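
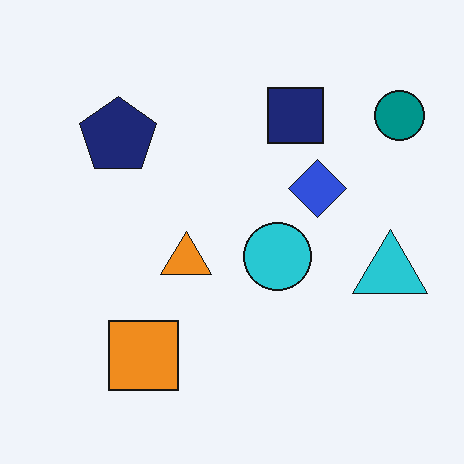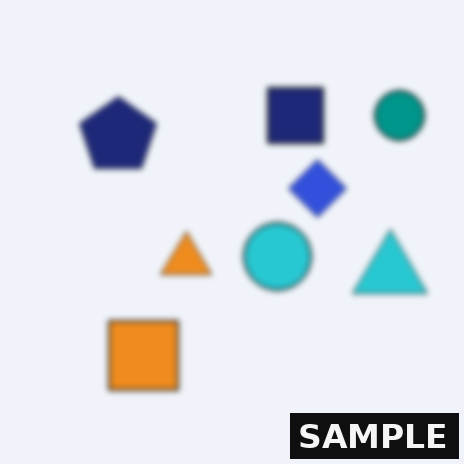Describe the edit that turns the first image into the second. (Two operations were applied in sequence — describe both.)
Noticeably gaussian-blurred, then watermarked with the text "SAMPLE" in the lower-right corner.

Shape edges and outlines are uniformly softened across the whole image. A dark label reading "SAMPLE" appears in the lower-right corner.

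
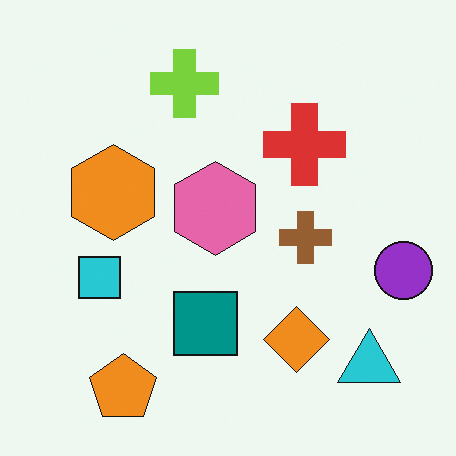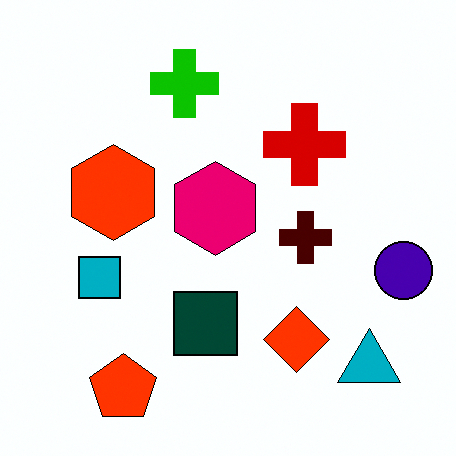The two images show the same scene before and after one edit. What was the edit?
The transformation is: given much higher contrast.

Tones are pushed away from mid-grey across the whole image — a global contrast change.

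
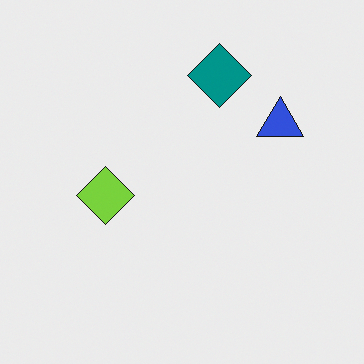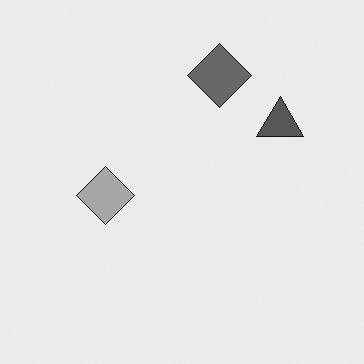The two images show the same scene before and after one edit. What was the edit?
The image was converted to grayscale.

All color is removed — every shape is now a shade of grey.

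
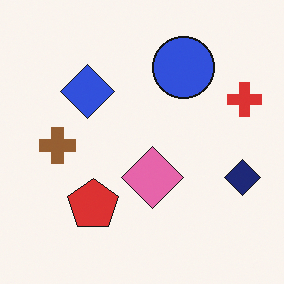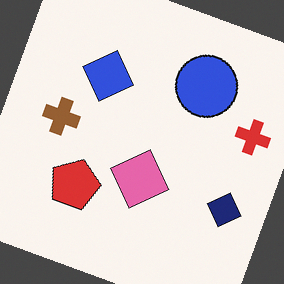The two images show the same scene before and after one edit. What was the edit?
The second image is the first rotated clockwise by a moderate amount.

Every shape is tilted by the same angle and the image corners show triangular fill wedges — a whole-image rotation by a non-right angle.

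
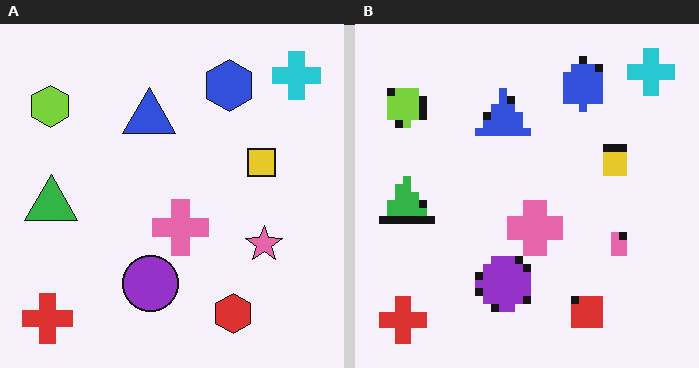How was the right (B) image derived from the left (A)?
This is the original image pixelated into visible square blocks.

Shapes are reduced to large square blocks; fine edges and outlines are lost — a downscale-then-upscale (mosaic) effect.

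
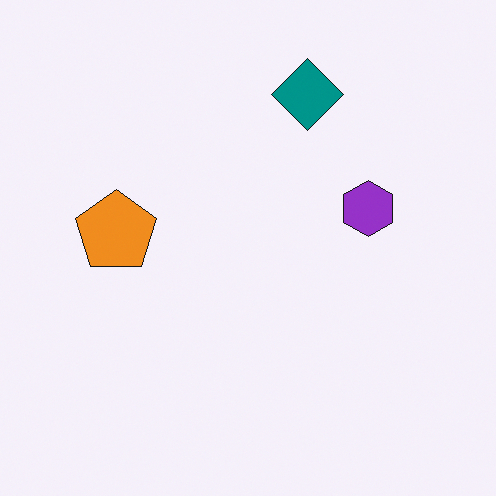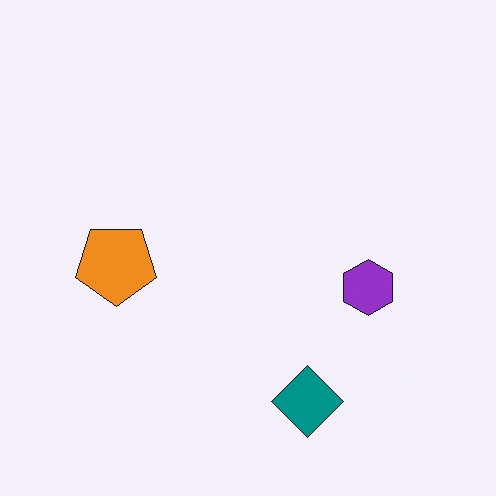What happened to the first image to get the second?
The image was flipped vertically (top ↔ bottom).

The teal diamond is in the top of the first image and the bottom of the second — shapes on opposite sides of the horizontal midline have swapped in a mirror flip.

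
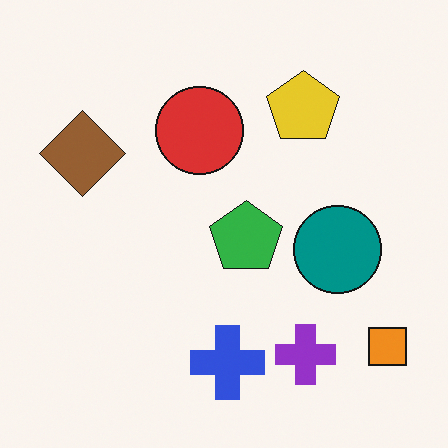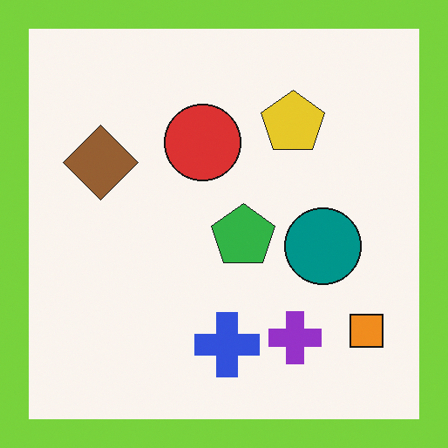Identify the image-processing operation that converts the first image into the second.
The transformation is: framed with a lime border.

A solid lime frame runs around the edge of the second image, with the content slightly shrunk inside it.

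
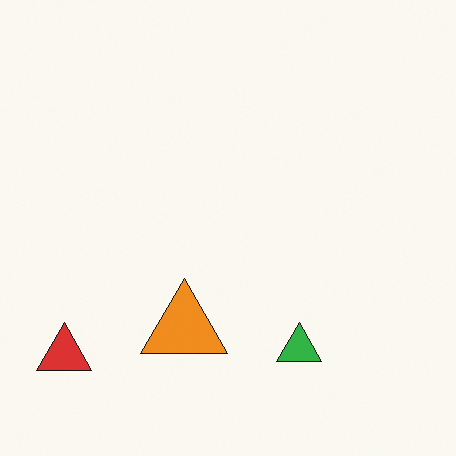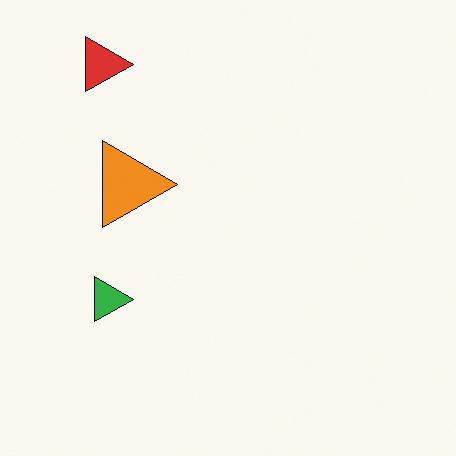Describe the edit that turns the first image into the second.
This is the original image rotated 90° clockwise.

The red triangle sits in the bottom-left of the first image and the top-left of the second — consistent with a whole-image 90° clockwise rotation.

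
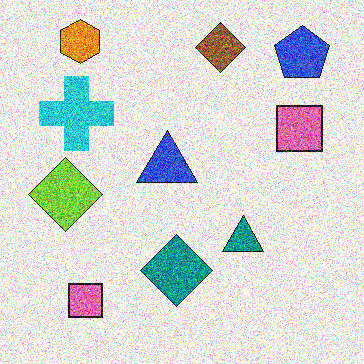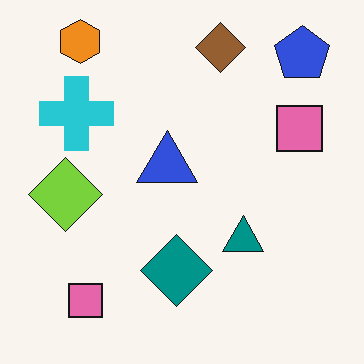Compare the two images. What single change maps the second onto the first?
Degraded with a thick layer of grain.

Random speckle covers the whole image, including the flat background.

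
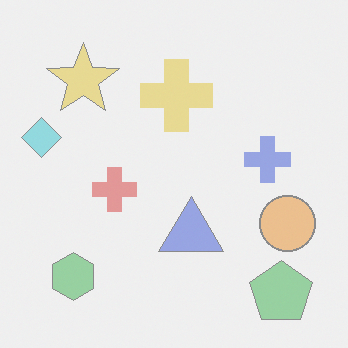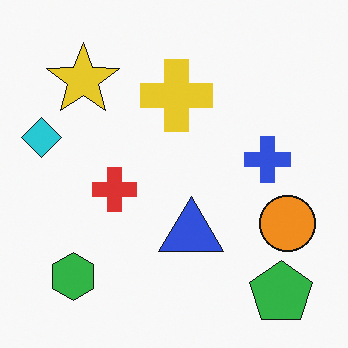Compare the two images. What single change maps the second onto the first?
This is the original image given much lower contrast.

Tones are pushed toward mid-grey across the whole image — a global contrast change.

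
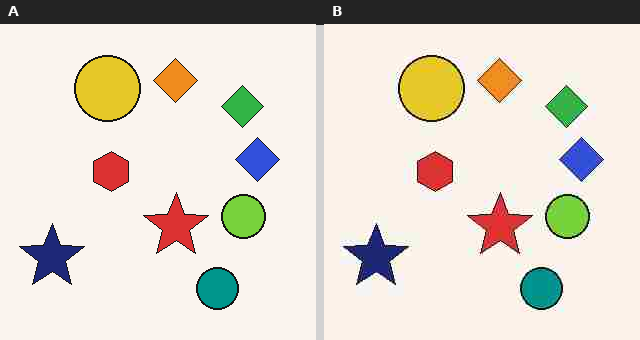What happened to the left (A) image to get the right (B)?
This is the original image heavily JPEG-compressed with obvious blocking artifacts.

Blocky 8×8 compression artifacts appear around shape edges and the flat background shows ringing — characteristic JPEG degradation.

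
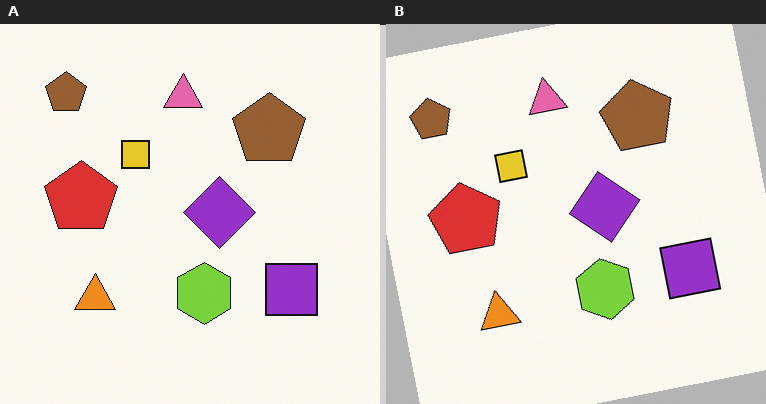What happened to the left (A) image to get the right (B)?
The transformation is: rotated counter-clockwise by a small amount.

Every shape is tilted by the same angle and the image corners show triangular fill wedges — a whole-image rotation by a non-right angle.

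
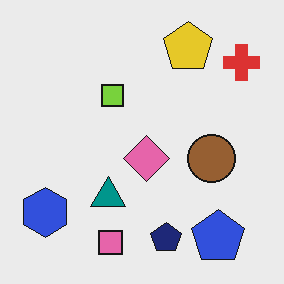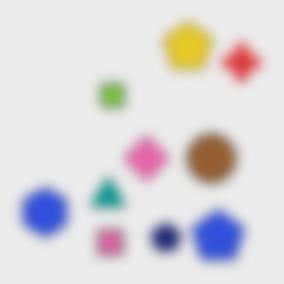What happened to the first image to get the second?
It was strongly gaussian-blurred.

Shape edges and outlines are uniformly softened across the whole image.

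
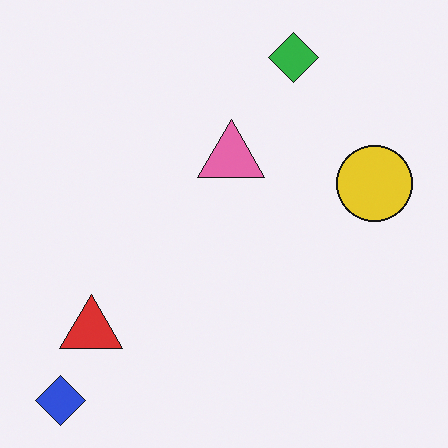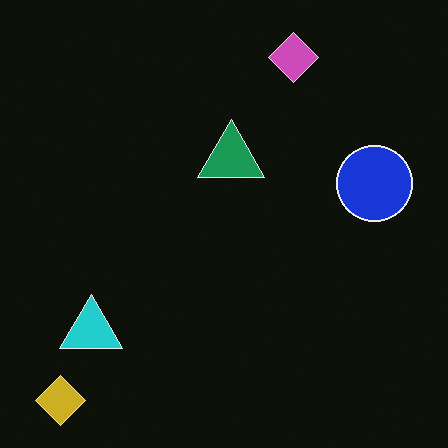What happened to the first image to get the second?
This is the original image color-inverted (negative).

The light background has become dark and every shape's color is its complement — a photographic negative.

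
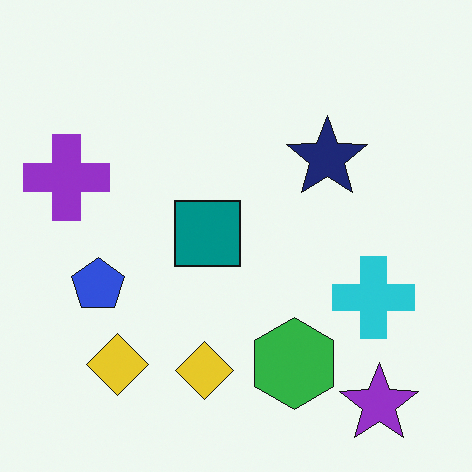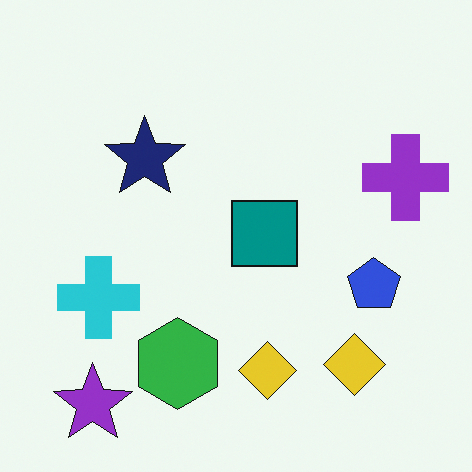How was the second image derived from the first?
The image was flipped horizontally (left ↔ right).

The purple cross is in the left of the first image and the right of the second — shapes on opposite sides of the vertical midline have swapped in a mirror flip.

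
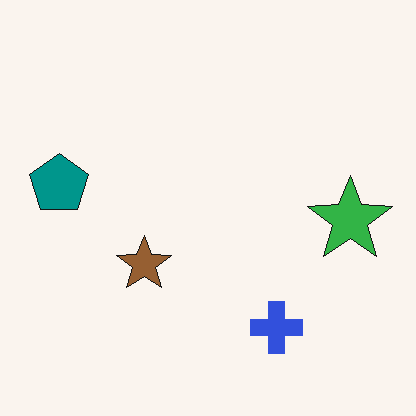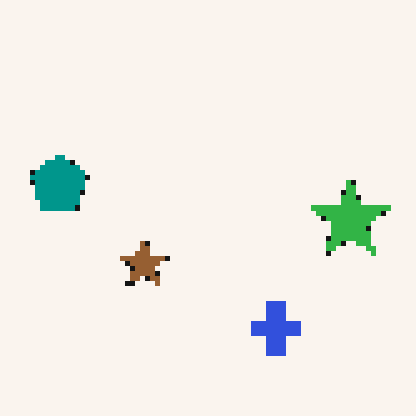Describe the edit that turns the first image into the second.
The transformation is: mildly pixelated.

Shapes are reduced to large square blocks; fine edges and outlines are lost — a downscale-then-upscale (mosaic) effect.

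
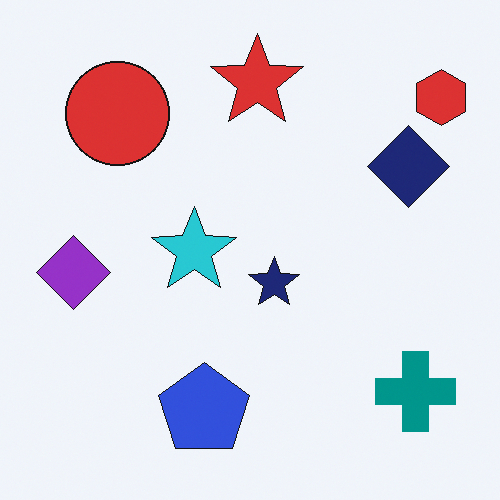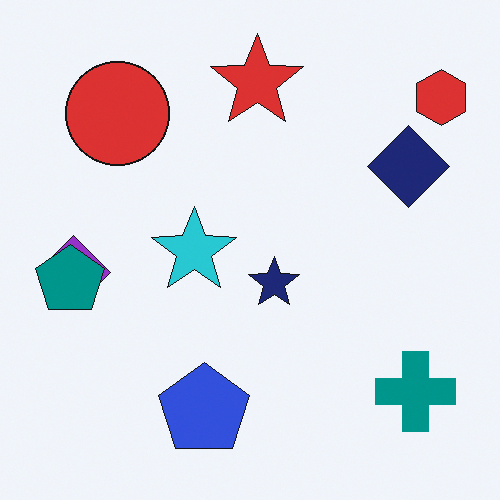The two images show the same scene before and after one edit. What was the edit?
The transformation is: overlaid with an additional teal pentagon.

A teal pentagon appears in the second image that is absent from the first.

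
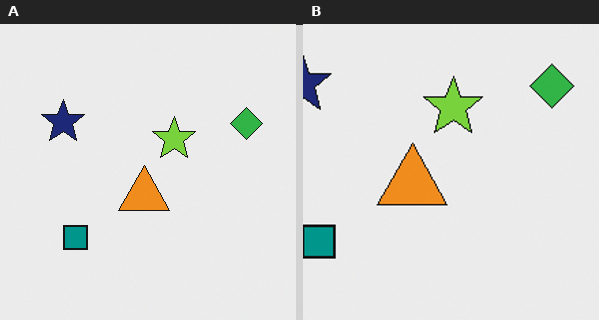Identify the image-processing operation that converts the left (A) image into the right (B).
This is the original image cropped slightly and scaled back up.

The visible shapes are larger and the field of view is narrower; shapes near the original edges may be partly or wholly outside the frame — a crop-and-rescale.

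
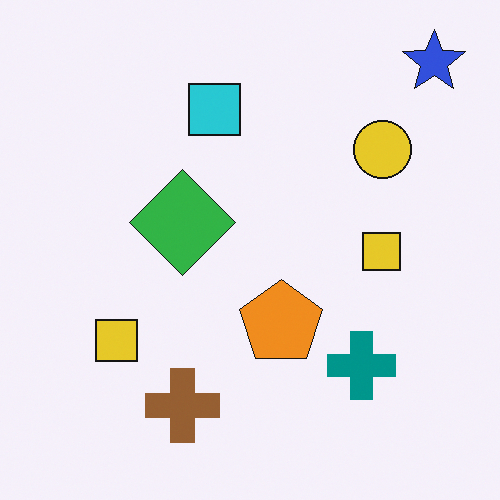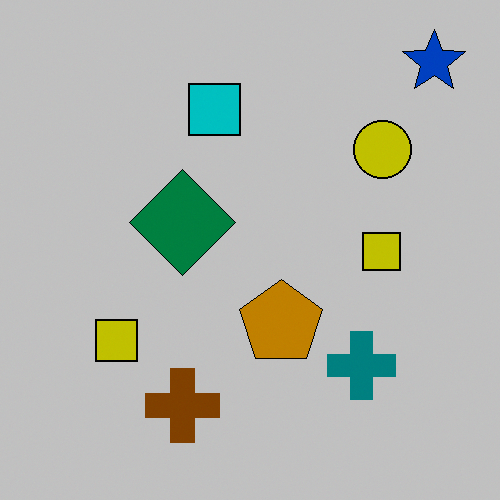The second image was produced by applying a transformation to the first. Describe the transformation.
This is the original image heavily posterized to just a handful of flat colors.

Each flat color has snapped to a coarser quantized level — most visibly, the near-white background has dropped to a flat grey.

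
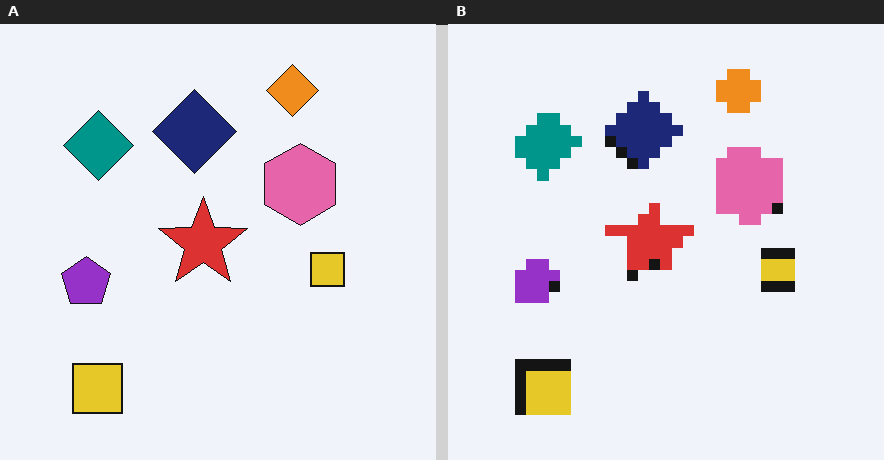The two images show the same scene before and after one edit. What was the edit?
The image was coarsely pixelated.

Shapes are reduced to large square blocks; fine edges and outlines are lost — a downscale-then-upscale (mosaic) effect.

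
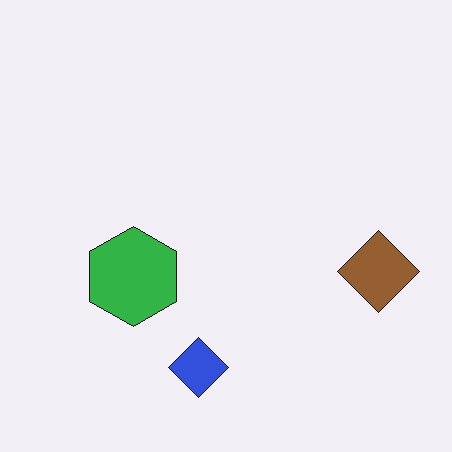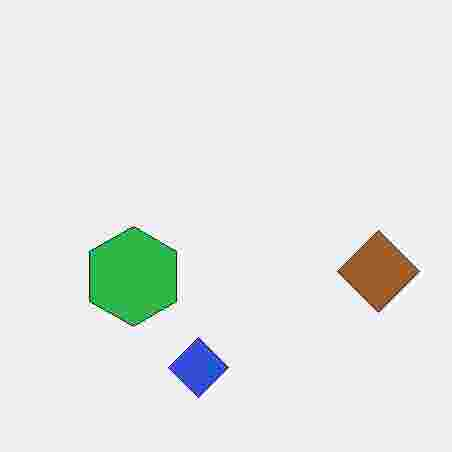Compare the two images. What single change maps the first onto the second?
This is the original image heavily JPEG-compressed with obvious blocking artifacts.

Blocky 8×8 compression artifacts appear around shape edges and the flat background shows ringing — characteristic JPEG degradation.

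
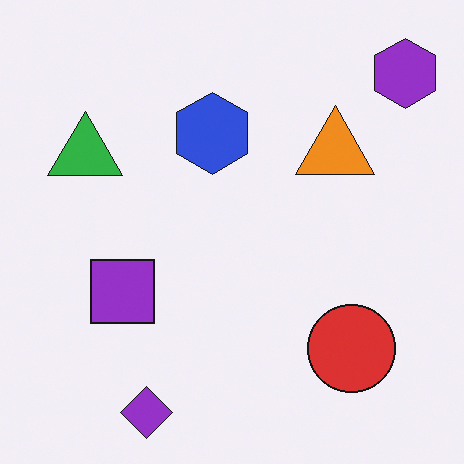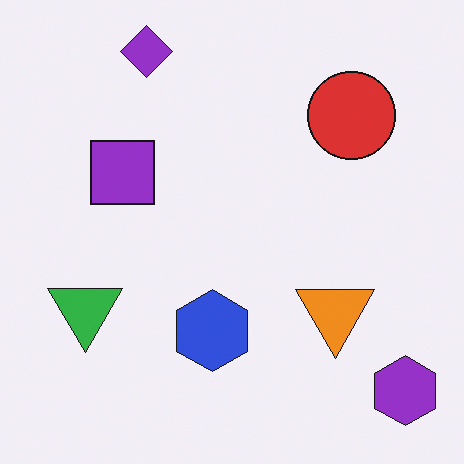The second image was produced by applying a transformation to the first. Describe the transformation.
It was flipped vertically (top ↔ bottom).

The purple diamond is in the bottom-left of the first image and the top-left of the second — shapes on opposite sides of the horizontal midline have swapped in a mirror flip.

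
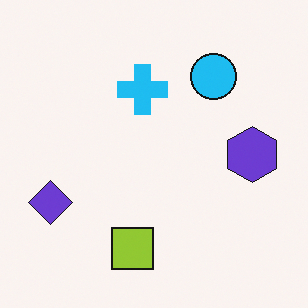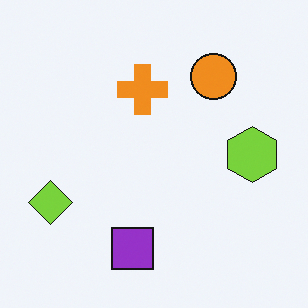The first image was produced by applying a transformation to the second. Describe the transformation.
This is the original image hue-shifted through roughly half the color wheel.

Every shape's color has rotated by the same amount around the hue wheel — a uniform hue shift.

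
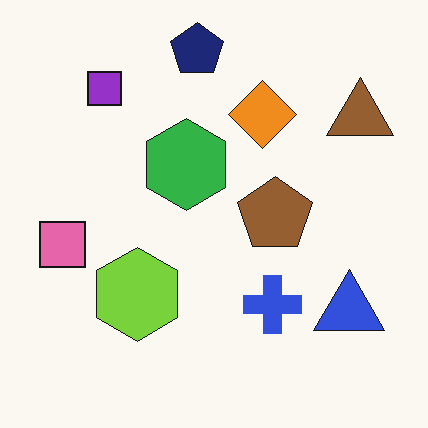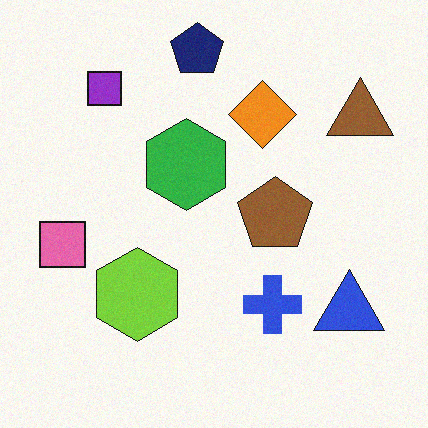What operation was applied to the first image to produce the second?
It was degraded with subtle gaussian noise.

Random speckle covers the whole image, including the flat background.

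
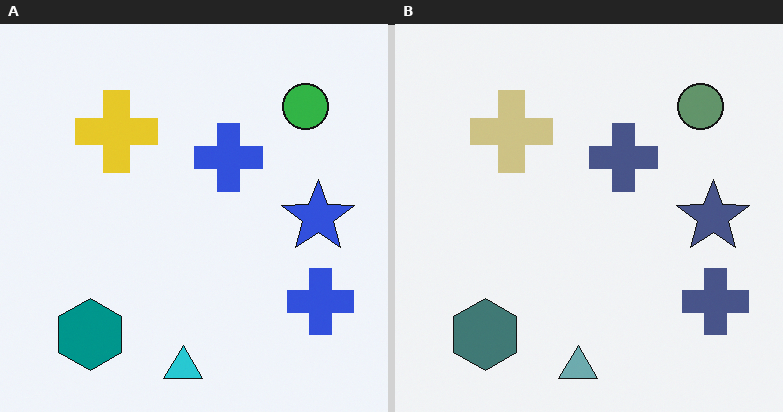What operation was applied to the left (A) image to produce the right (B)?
Heavily desaturated.

All colors are more muted and greyish — a global saturation change.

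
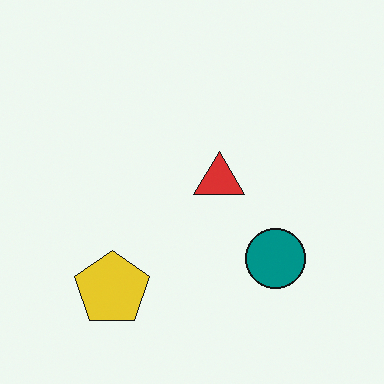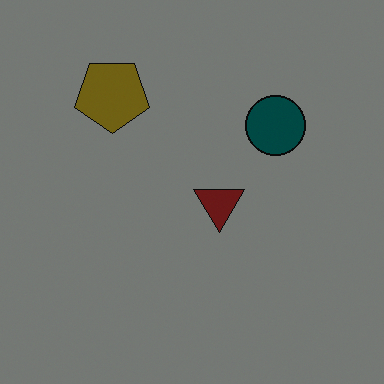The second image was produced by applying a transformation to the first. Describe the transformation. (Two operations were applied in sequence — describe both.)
The second image is the first substantially darkened, then flipped vertically (top ↔ bottom).

Every pixel — background and shapes alike — is uniformly darkened. The yellow pentagon is in the bottom-left of the first image and the top-left of the second — shapes on opposite sides of the horizontal midline have swapped in a mirror flip.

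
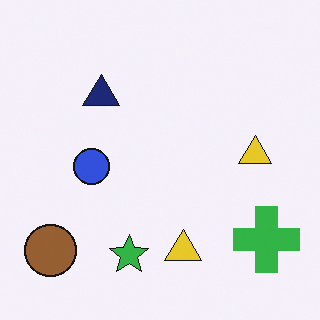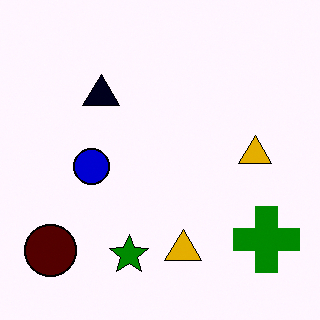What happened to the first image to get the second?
Given much higher contrast.

Tones are pushed away from mid-grey across the whole image — a global contrast change.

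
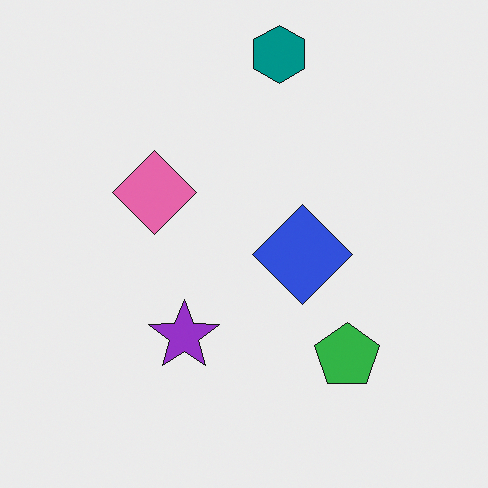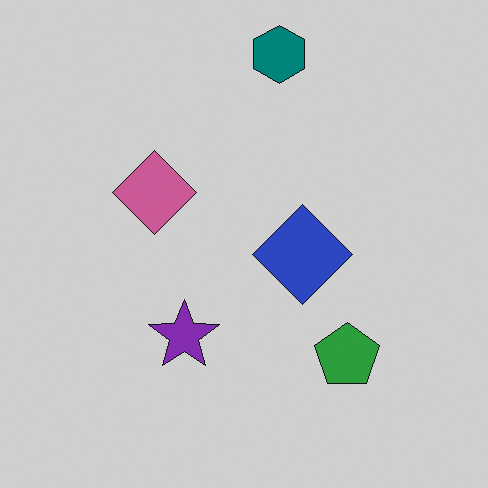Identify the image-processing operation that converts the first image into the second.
The image was slightly darkened.

Every pixel — background and shapes alike — is uniformly darkened.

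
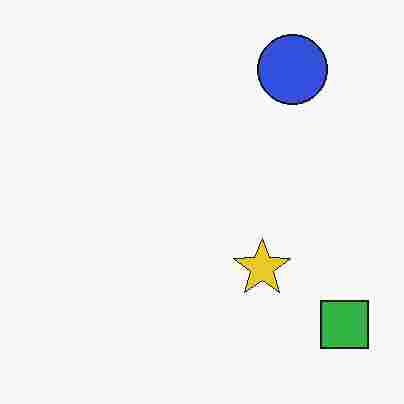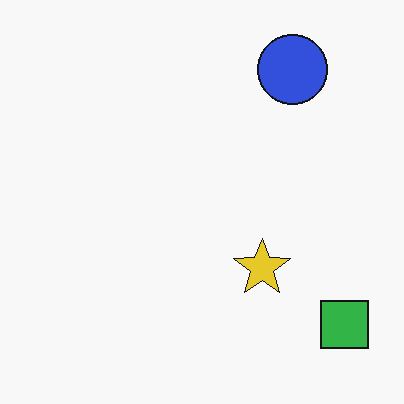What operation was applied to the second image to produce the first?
This is the original image heavily JPEG-compressed with obvious blocking artifacts.

Blocky 8×8 compression artifacts appear around shape edges and the flat background shows ringing — characteristic JPEG degradation.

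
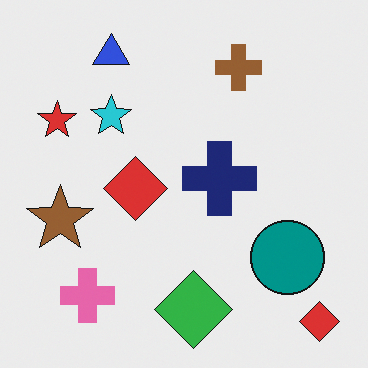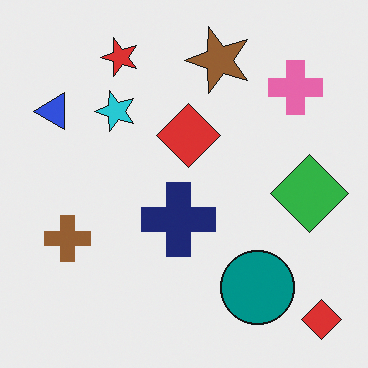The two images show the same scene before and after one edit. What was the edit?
The second image is the first transposed (reflected across the top-left ↔ bottom-right diagonal).

Shapes have swapped their row and column positions — what was in the top-right is now in the bottom-left — a diagonal reflection.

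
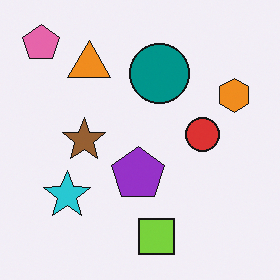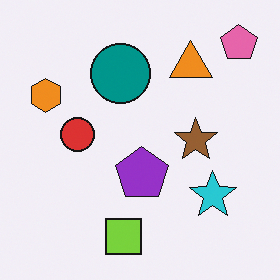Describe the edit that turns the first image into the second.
This is the original image flipped horizontally (left ↔ right).

The pink pentagon is in the top-left of the first image and the top-right of the second — shapes on opposite sides of the vertical midline have swapped in a mirror flip.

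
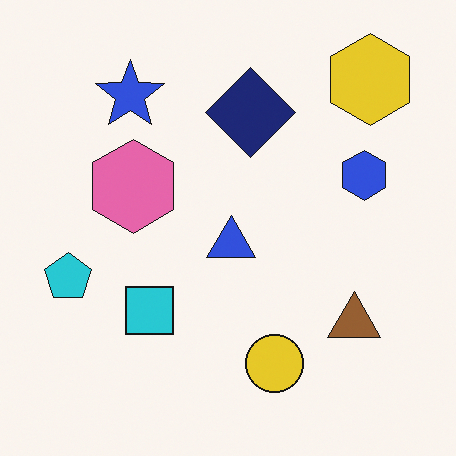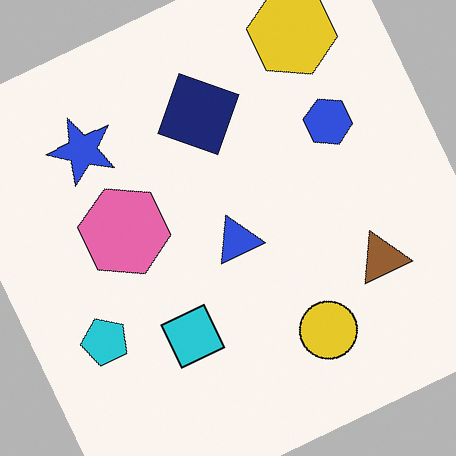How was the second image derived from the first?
The second image is the first rotated counter-clockwise by a moderate amount.

Every shape is tilted by the same angle and the image corners show triangular fill wedges — a whole-image rotation by a non-right angle.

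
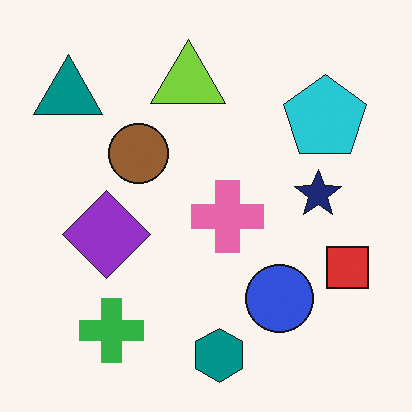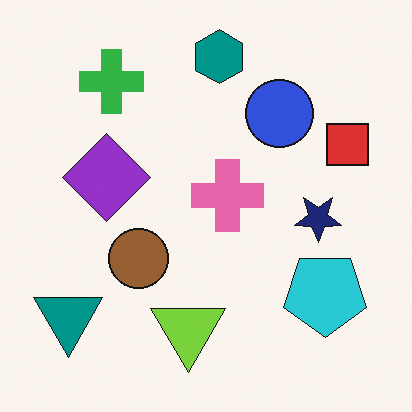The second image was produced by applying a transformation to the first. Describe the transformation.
The transformation is: flipped vertically (top ↔ bottom).

The teal hexagon is in the bottom of the first image and the top of the second — shapes on opposite sides of the horizontal midline have swapped in a mirror flip.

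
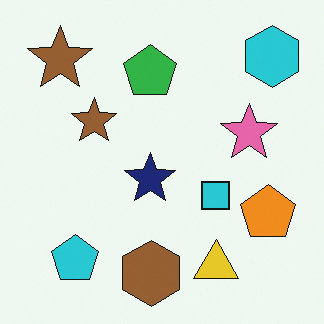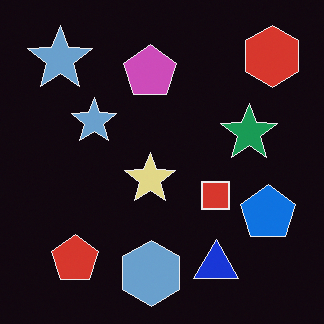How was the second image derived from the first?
It was color-inverted (negative).

The light background has become dark and every shape's color is its complement — a photographic negative.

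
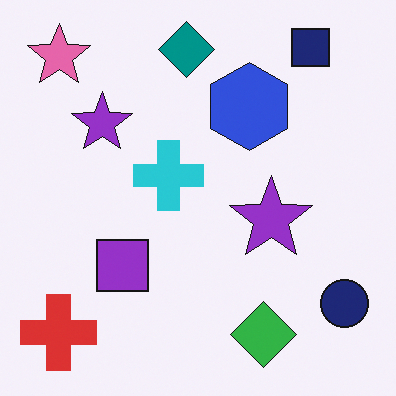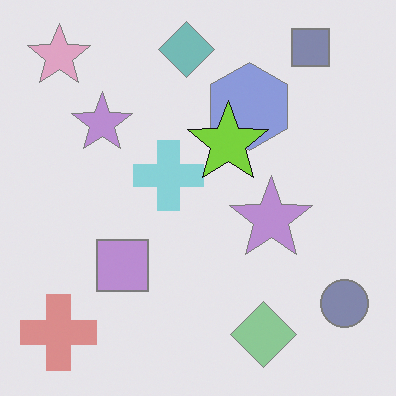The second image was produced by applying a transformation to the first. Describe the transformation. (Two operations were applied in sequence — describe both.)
Given much lower contrast, then overlaid with an additional lime star.

Tones are pushed toward mid-grey across the whole image — a global contrast change. A lime star appears in the second image that is absent from the first.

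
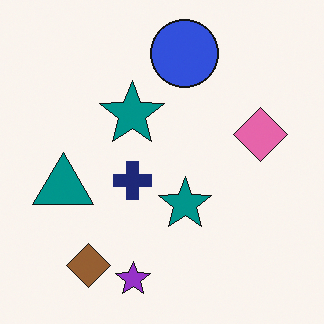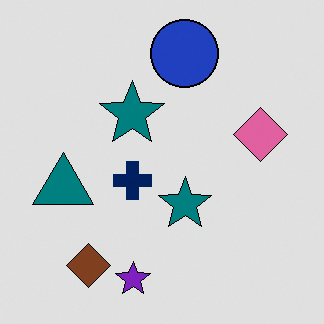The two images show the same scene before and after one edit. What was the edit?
The transformation is: posterized to a reduced palette.

Each flat color has snapped to a coarser quantized level — most visibly, the near-white background has dropped to a flat grey.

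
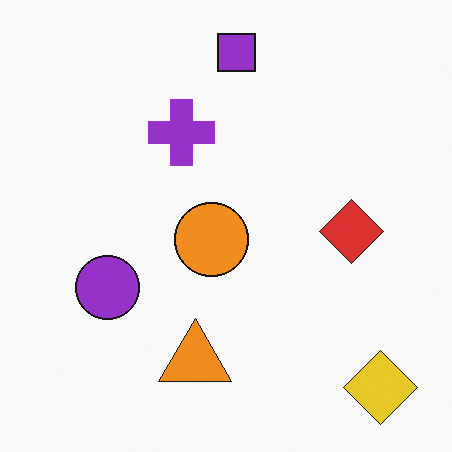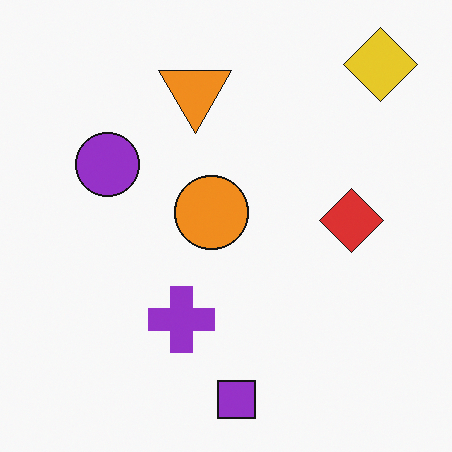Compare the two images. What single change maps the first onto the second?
The transformation is: flipped vertically (top ↔ bottom).

The purple square is in the top of the first image and the bottom of the second — shapes on opposite sides of the horizontal midline have swapped in a mirror flip.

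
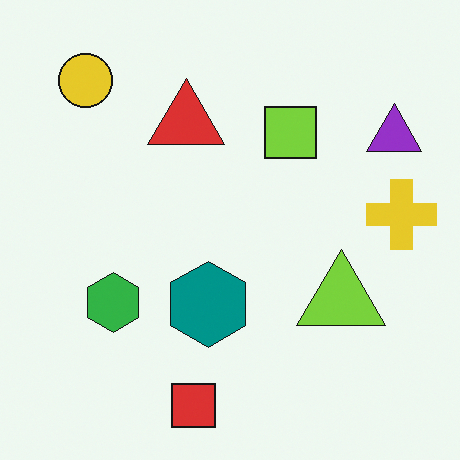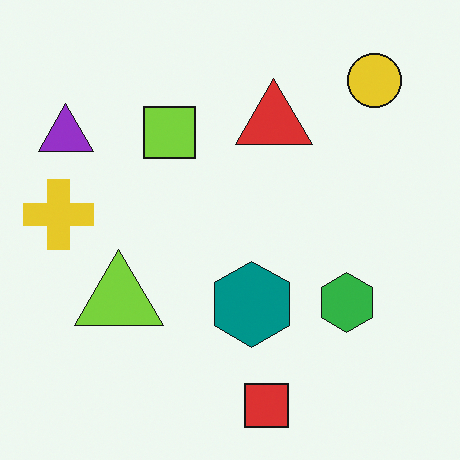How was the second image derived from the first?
Flipped horizontally (left ↔ right).

The yellow cross is in the right of the first image and the left of the second — shapes on opposite sides of the vertical midline have swapped in a mirror flip.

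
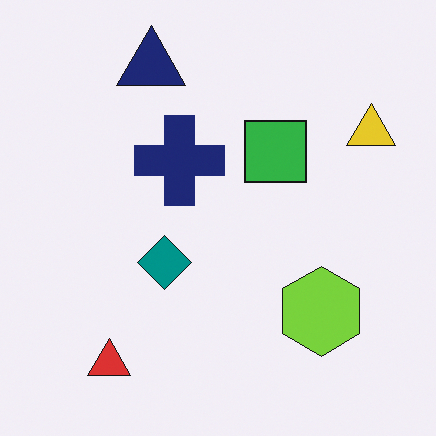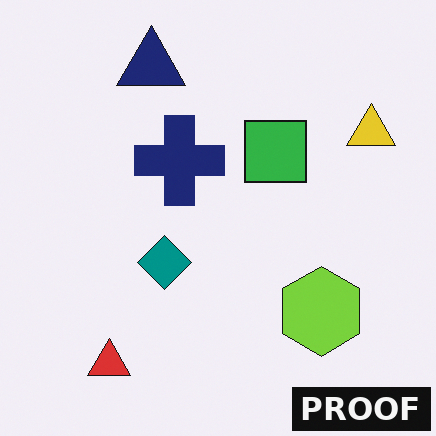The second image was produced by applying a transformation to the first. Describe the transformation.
The transformation is: watermarked with the text "PROOF" in the lower-right corner.

A dark label reading "PROOF" appears in the lower-right corner.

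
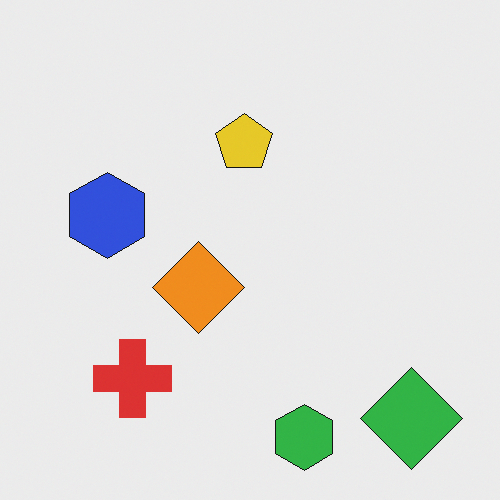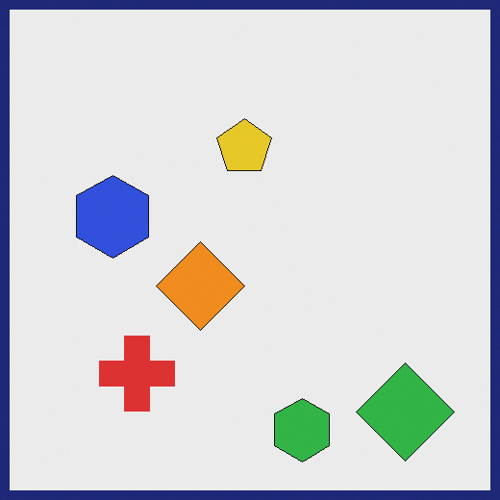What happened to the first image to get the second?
Framed with a navy border.

A solid navy frame runs around the edge of the second image, with the content slightly shrunk inside it.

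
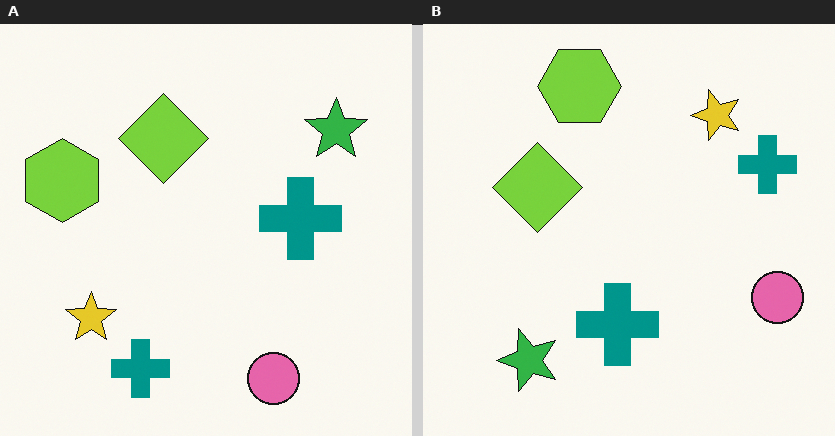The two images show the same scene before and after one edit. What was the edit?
The transformation is: transposed (reflected across the top-left ↔ bottom-right diagonal).

Shapes have swapped their row and column positions — what was in the top-right is now in the bottom-left — a diagonal reflection.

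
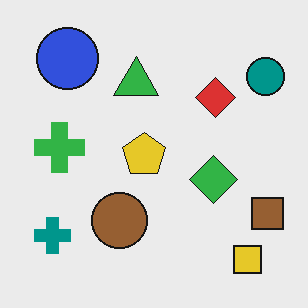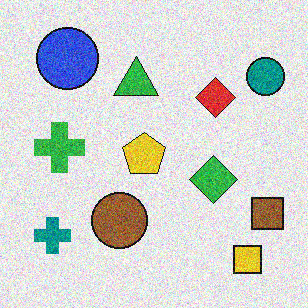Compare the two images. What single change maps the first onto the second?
The second image is the first degraded with visible gaussian noise.

Random speckle covers the whole image, including the flat background.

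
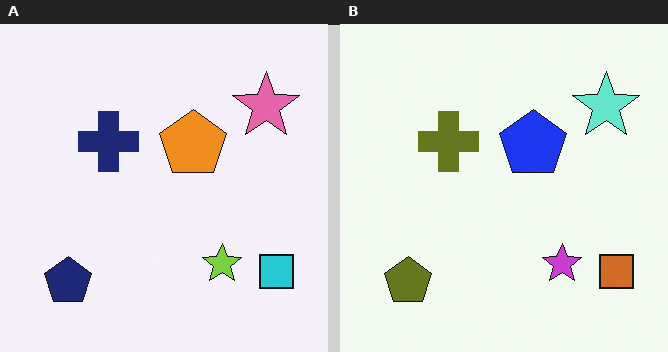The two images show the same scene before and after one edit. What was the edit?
Hue-shifted through roughly half the color wheel.

Every shape's color has rotated by the same amount around the hue wheel — a uniform hue shift.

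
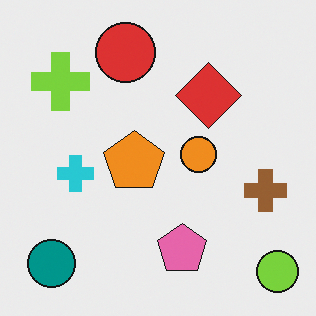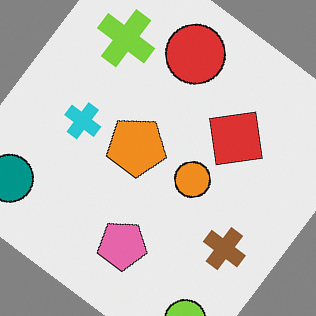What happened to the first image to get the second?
Rotated clockwise by a large amount — several tens of degrees.

Every shape is tilted by the same angle and the image corners show triangular fill wedges — a whole-image rotation by a non-right angle.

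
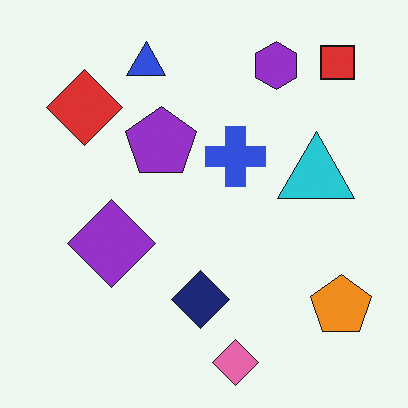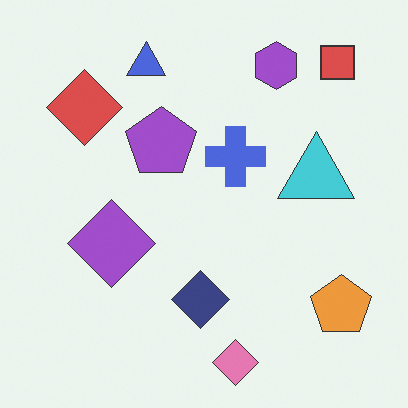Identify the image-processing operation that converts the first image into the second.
Given slightly reduced contrast.

Tones are pushed toward mid-grey across the whole image — a global contrast change.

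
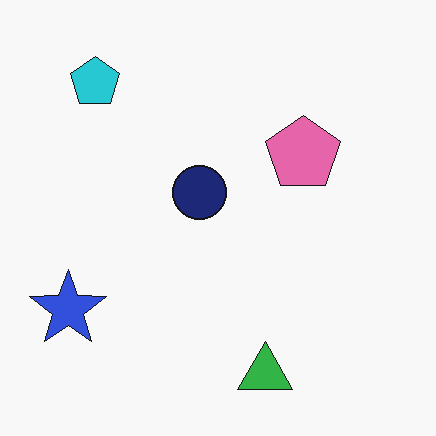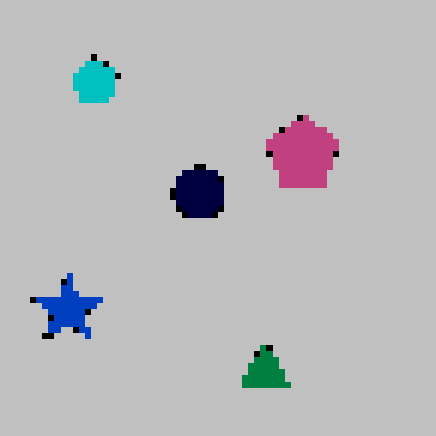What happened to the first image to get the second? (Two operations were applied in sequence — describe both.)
This is the original image heavily posterized to just a handful of flat colors, then pixelated into visible square blocks.

Each flat color has snapped to a coarser quantized level — most visibly, the near-white background has dropped to a flat grey. Shapes are reduced to large square blocks; fine edges and outlines are lost — a downscale-then-upscale (mosaic) effect.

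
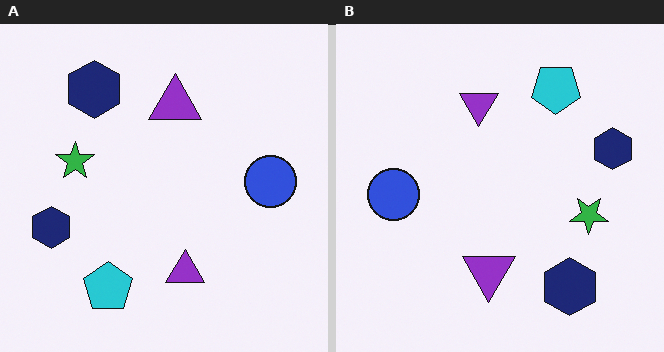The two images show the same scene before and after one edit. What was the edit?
The image was rotated 180°.

The cyan pentagon sits in the bottom-left of the left (A) image and the top-right of the right (B) — consistent with a whole-image 180° rotation.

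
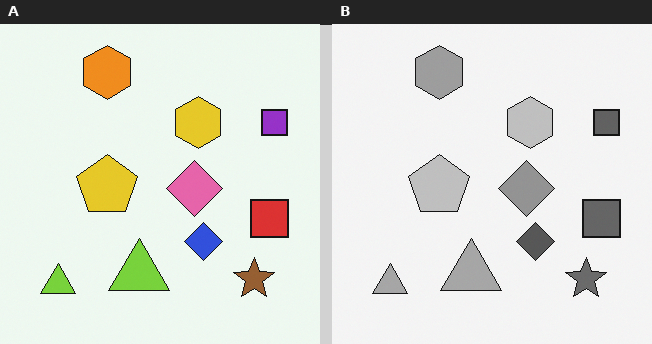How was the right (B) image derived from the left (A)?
The image was converted to grayscale.

All color is removed — every shape is now a shade of grey.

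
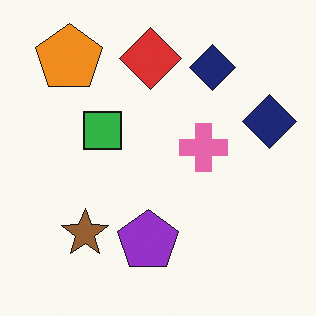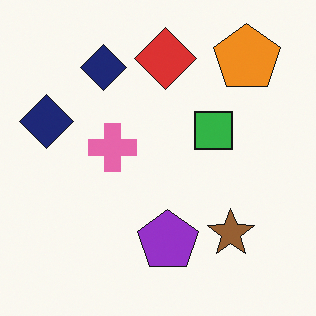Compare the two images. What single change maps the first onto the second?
Flipped horizontally (left ↔ right).

The orange pentagon is in the top-left of the first image and the top-right of the second — shapes on opposite sides of the vertical midline have swapped in a mirror flip.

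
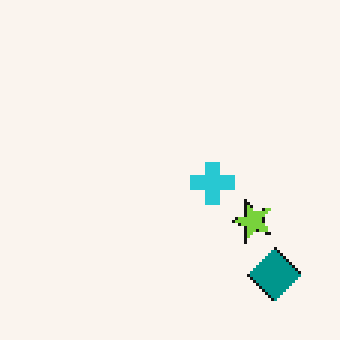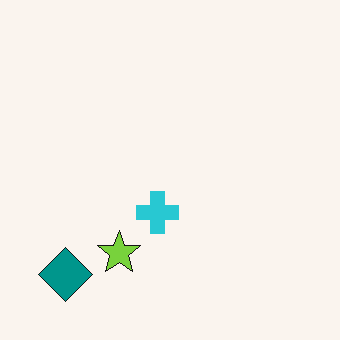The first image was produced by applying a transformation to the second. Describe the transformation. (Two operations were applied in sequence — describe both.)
The transformation is: rotated 90° counter-clockwise, then lightly pixelated (a mild mosaic effect).

The teal diamond sits in the bottom-left of the second image and the bottom-right of the first — consistent with a whole-image 90° counter-clockwise rotation. Shapes are reduced to large square blocks; fine edges and outlines are lost — a downscale-then-upscale (mosaic) effect.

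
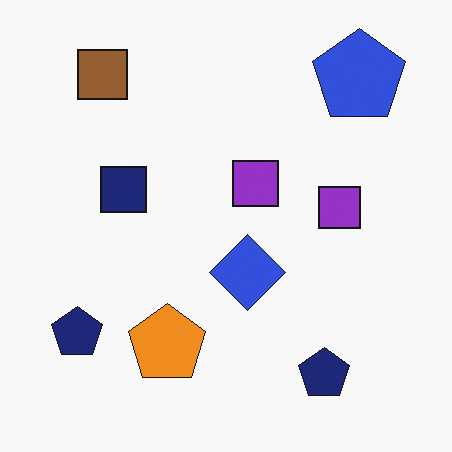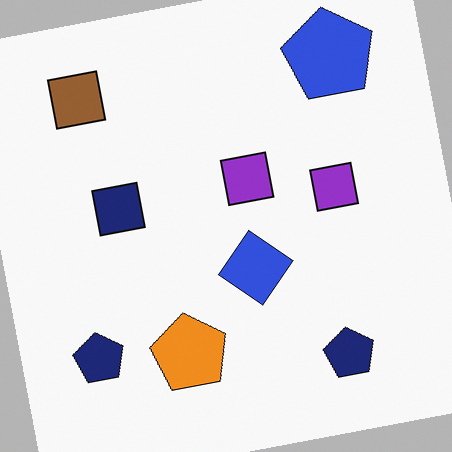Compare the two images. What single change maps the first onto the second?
It was rotated counter-clockwise by a small amount.

Every shape is tilted by the same angle and the image corners show triangular fill wedges — a whole-image rotation by a non-right angle.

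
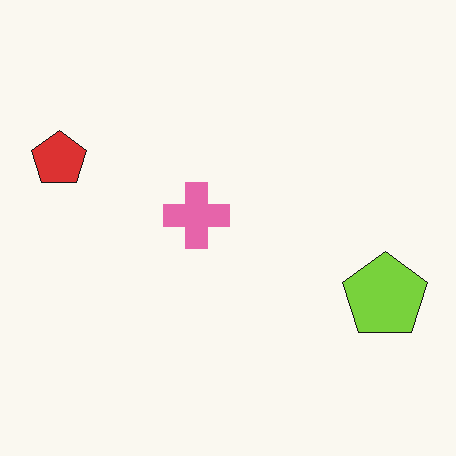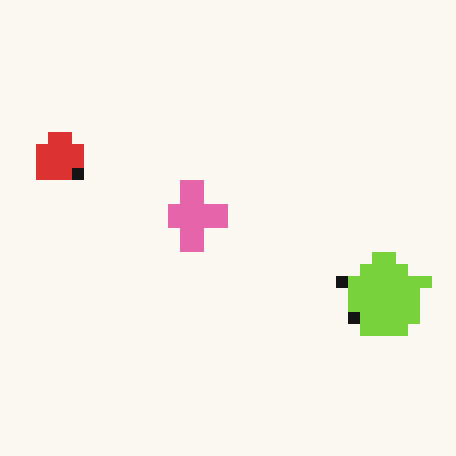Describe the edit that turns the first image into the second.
The second image is the first heavily pixelated into large blocks.

Shapes are reduced to large square blocks; fine edges and outlines are lost — a downscale-then-upscale (mosaic) effect.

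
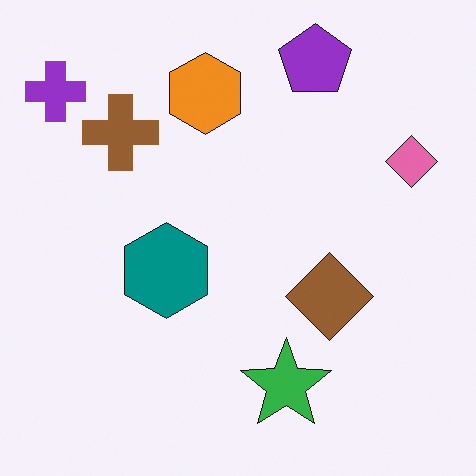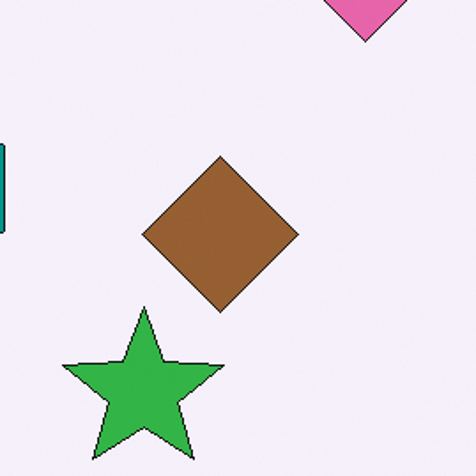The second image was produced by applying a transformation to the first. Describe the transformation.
The image was cropped to a noticeably smaller region and rescaled.

The visible shapes are larger and the field of view is narrower; shapes near the original edges may be partly or wholly outside the frame — a crop-and-rescale.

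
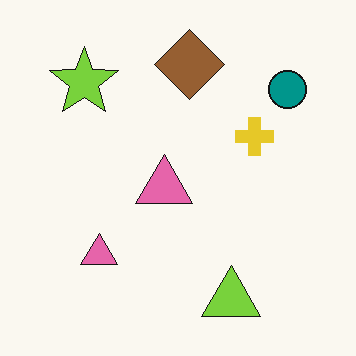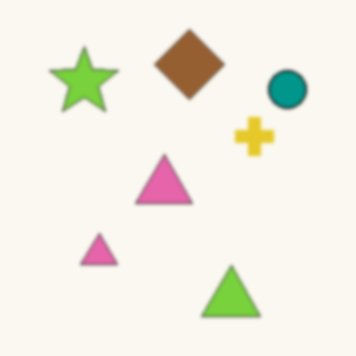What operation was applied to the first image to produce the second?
Given a subtle gaussian blur.

Shape edges and outlines are uniformly softened across the whole image.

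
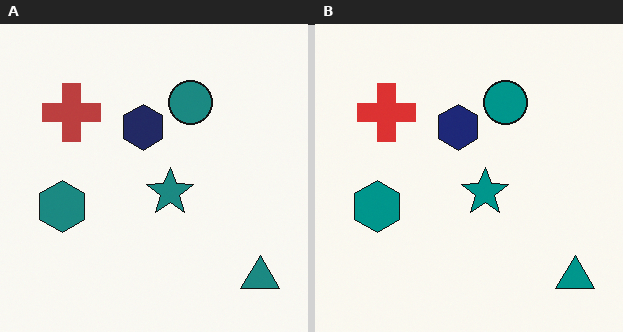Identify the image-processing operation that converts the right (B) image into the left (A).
Slightly desaturated.

All colors are more muted and greyish — a global saturation change.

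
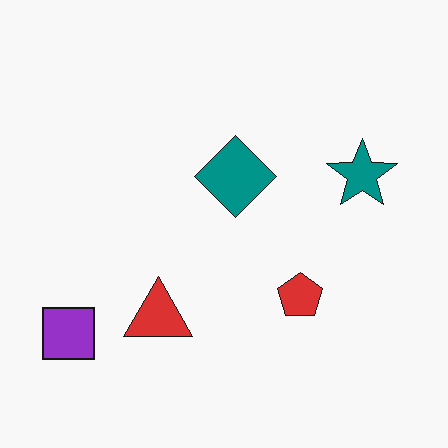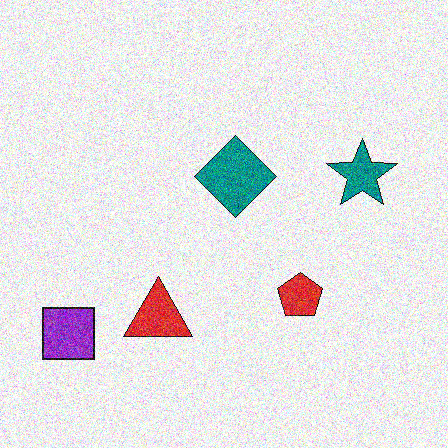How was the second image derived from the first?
The second image is the first degraded with a thick layer of grain.

Random speckle covers the whole image, including the flat background.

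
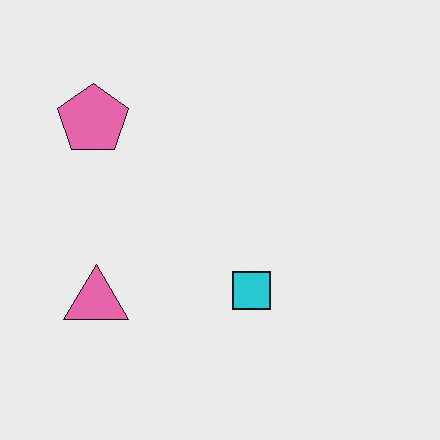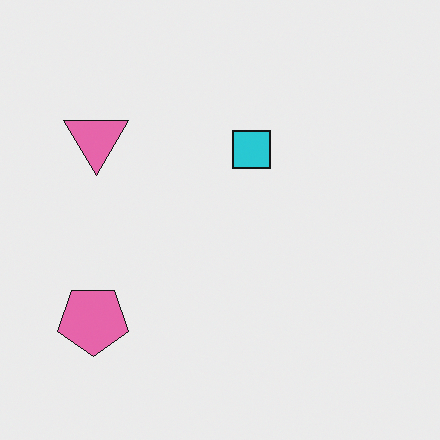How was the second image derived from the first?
It was flipped vertically (top ↔ bottom).

The pink pentagon is in the top-left of the first image and the bottom-left of the second — shapes on opposite sides of the horizontal midline have swapped in a mirror flip.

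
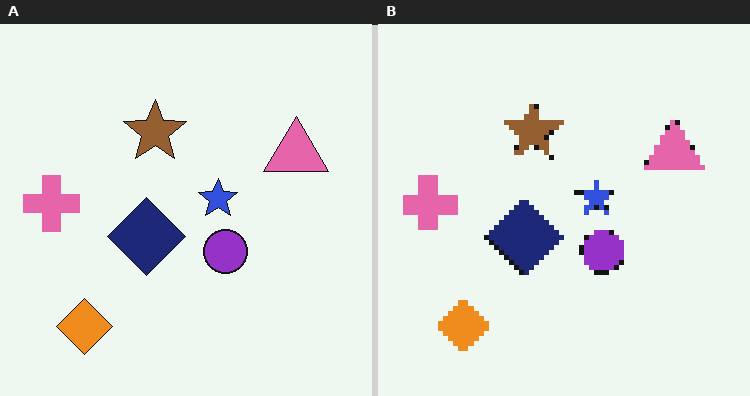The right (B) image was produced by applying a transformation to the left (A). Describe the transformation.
Lightly pixelated (a mild mosaic effect).

Shapes are reduced to large square blocks; fine edges and outlines are lost — a downscale-then-upscale (mosaic) effect.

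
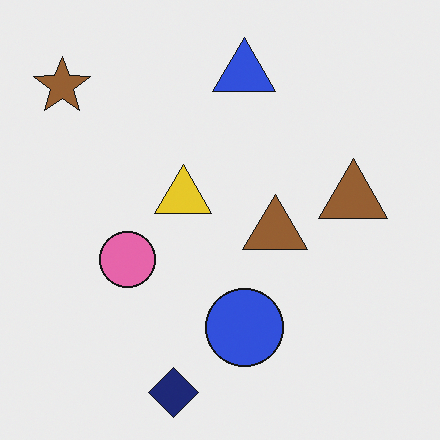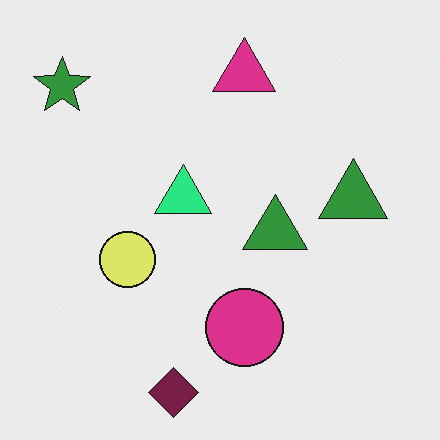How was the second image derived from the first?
The transformation is: hue-shifted noticeably.

Every shape's color has rotated by the same amount around the hue wheel — a uniform hue shift.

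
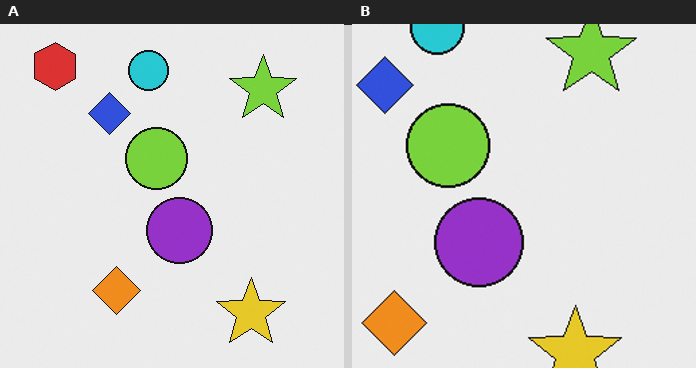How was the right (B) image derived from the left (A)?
Cropped slightly and scaled back up.

The visible shapes are larger and the field of view is narrower; shapes near the original edges may be partly or wholly outside the frame — a crop-and-rescale.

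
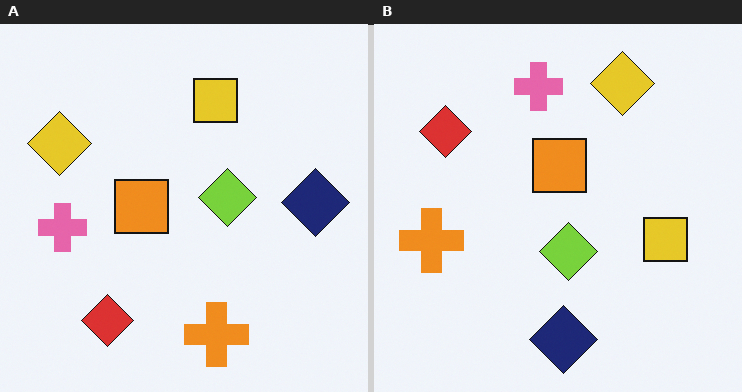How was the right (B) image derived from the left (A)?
It was rotated 90° clockwise.

The yellow diamond sits in the top-left of the left (A) image and the top-right of the right (B) — consistent with a whole-image 90° clockwise rotation.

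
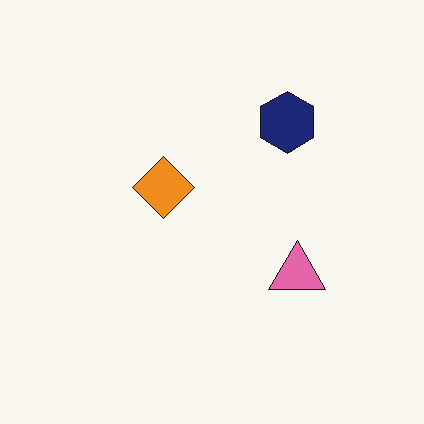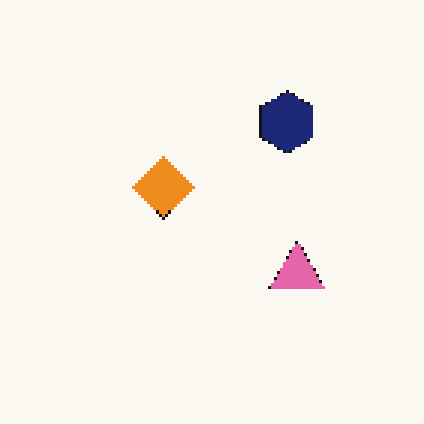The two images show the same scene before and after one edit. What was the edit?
It was mildly pixelated.

Shapes are reduced to large square blocks; fine edges and outlines are lost — a downscale-then-upscale (mosaic) effect.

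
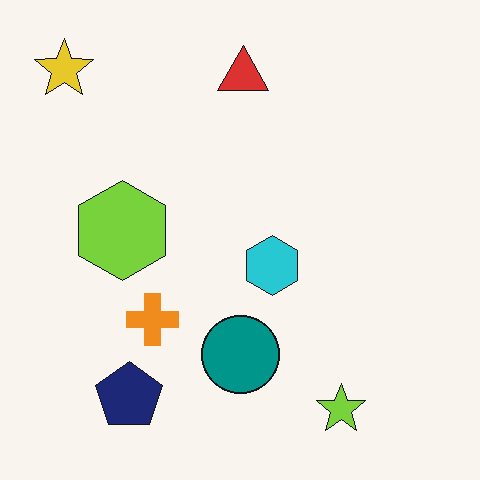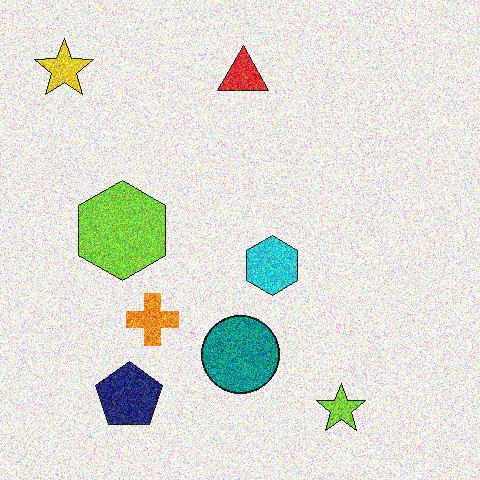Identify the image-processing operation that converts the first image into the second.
The image was degraded with strong gaussian noise.

Random speckle covers the whole image, including the flat background.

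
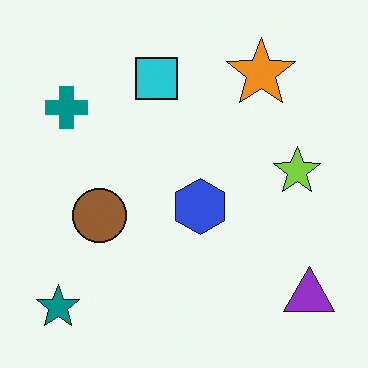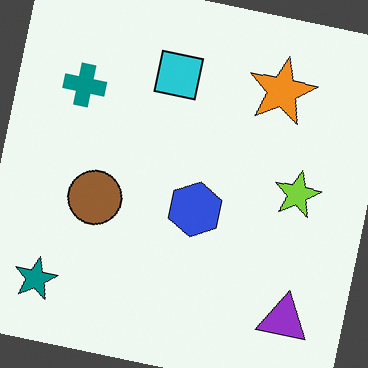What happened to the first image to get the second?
It was rotated clockwise by a small amount.

Every shape is tilted by the same angle and the image corners show triangular fill wedges — a whole-image rotation by a non-right angle.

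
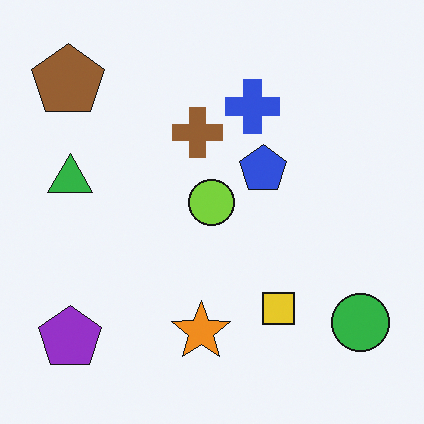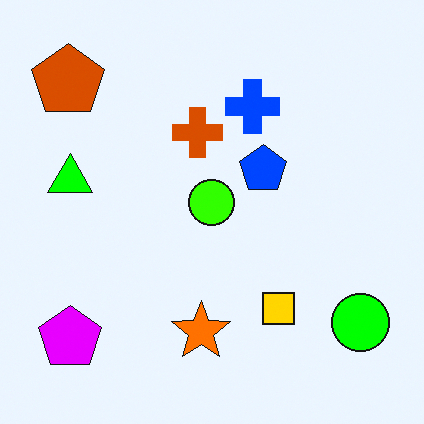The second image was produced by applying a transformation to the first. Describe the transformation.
It was heavily oversaturated.

All colors are more vivid — a global saturation change.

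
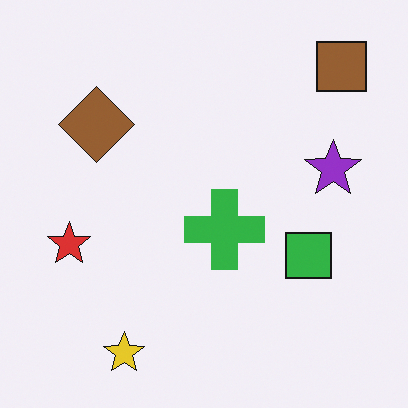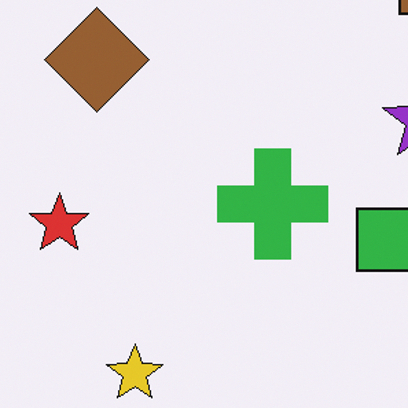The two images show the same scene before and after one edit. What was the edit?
The second image is the first cropped slightly and scaled back up.

The visible shapes are larger and the field of view is narrower; shapes near the original edges may be partly or wholly outside the frame — a crop-and-rescale.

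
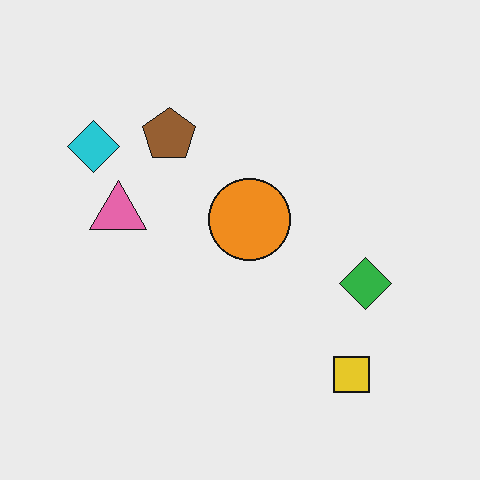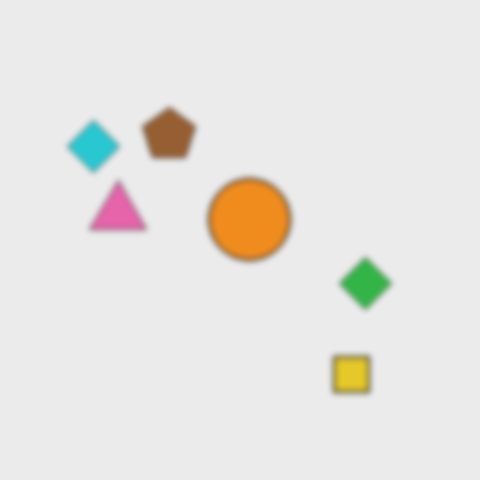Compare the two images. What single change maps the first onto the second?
The image was moderately blurred.

Shape edges and outlines are uniformly softened across the whole image.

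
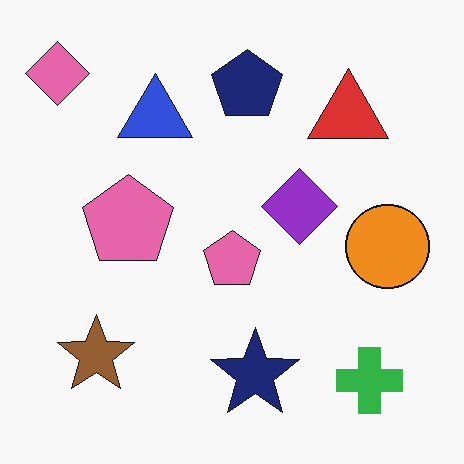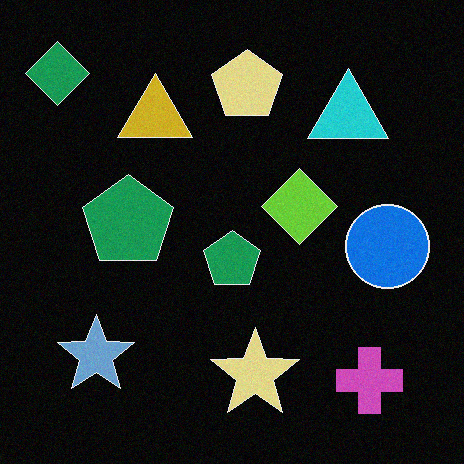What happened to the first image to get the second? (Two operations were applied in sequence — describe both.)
The image was degraded with subtle gaussian noise, then color-inverted (negative).

Random speckle covers the whole image, including the flat background. The light background has become dark and every shape's color is its complement — a photographic negative.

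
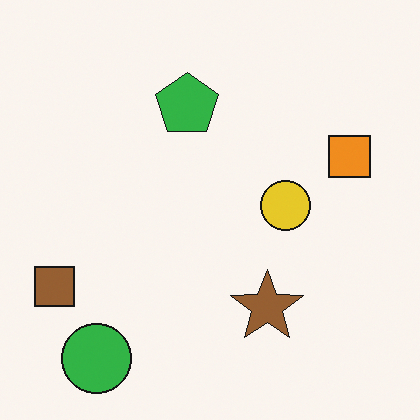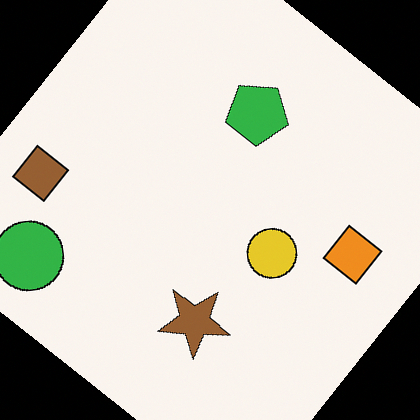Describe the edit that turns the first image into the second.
This is the original image rotated clockwise by a large amount — several tens of degrees.

Every shape is tilted by the same angle and the image corners show triangular fill wedges — a whole-image rotation by a non-right angle.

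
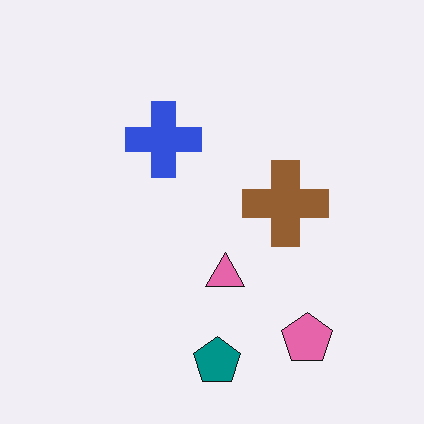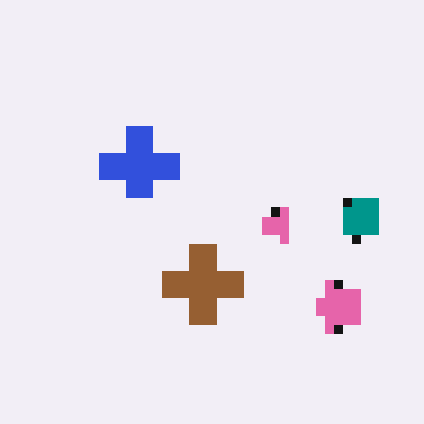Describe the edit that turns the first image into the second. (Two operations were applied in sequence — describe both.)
The image was coarsely pixelated, then transposed (reflected across the top-left ↔ bottom-right diagonal).

Shapes are reduced to large square blocks; fine edges and outlines are lost — a downscale-then-upscale (mosaic) effect. Shapes have swapped their row and column positions — what was in the top-right is now in the bottom-left — a diagonal reflection.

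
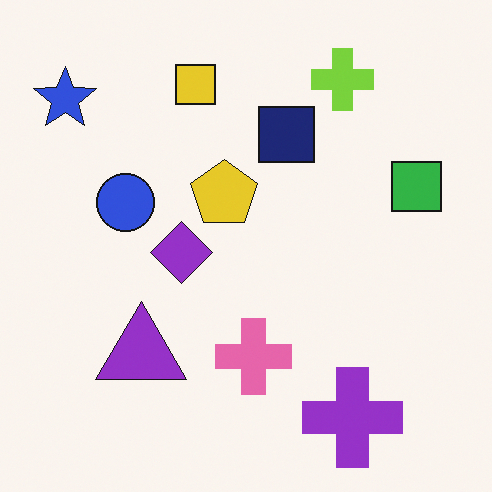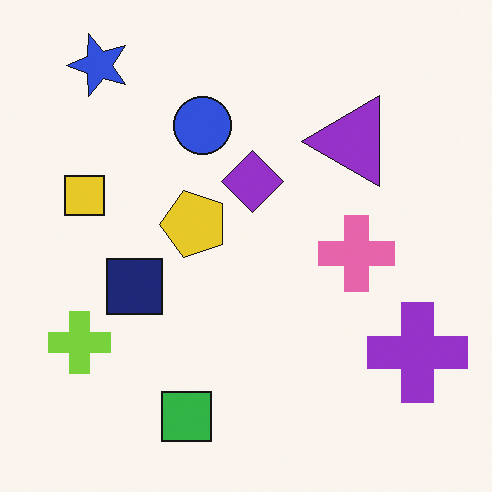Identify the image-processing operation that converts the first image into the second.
Transposed (reflected across the top-left ↔ bottom-right diagonal).

Shapes have swapped their row and column positions — what was in the top-right is now in the bottom-left — a diagonal reflection.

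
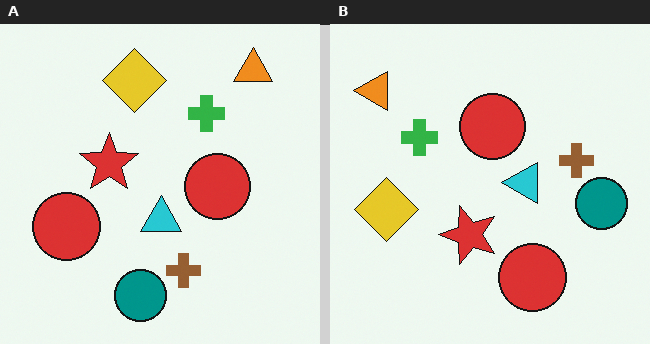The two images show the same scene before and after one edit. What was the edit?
It was rotated 90° counter-clockwise.

The orange triangle sits in the top-right of the left (A) image and the top-left of the right (B) — consistent with a whole-image 90° counter-clockwise rotation.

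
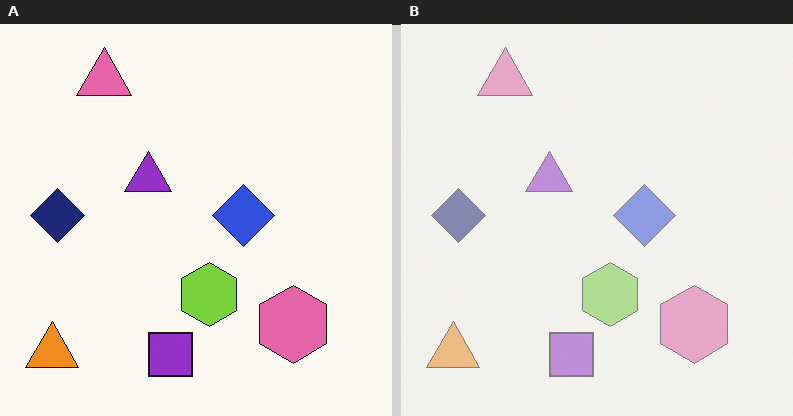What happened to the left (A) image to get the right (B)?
The image was washed out (contrast reduced).

Tones are pushed toward mid-grey across the whole image — a global contrast change.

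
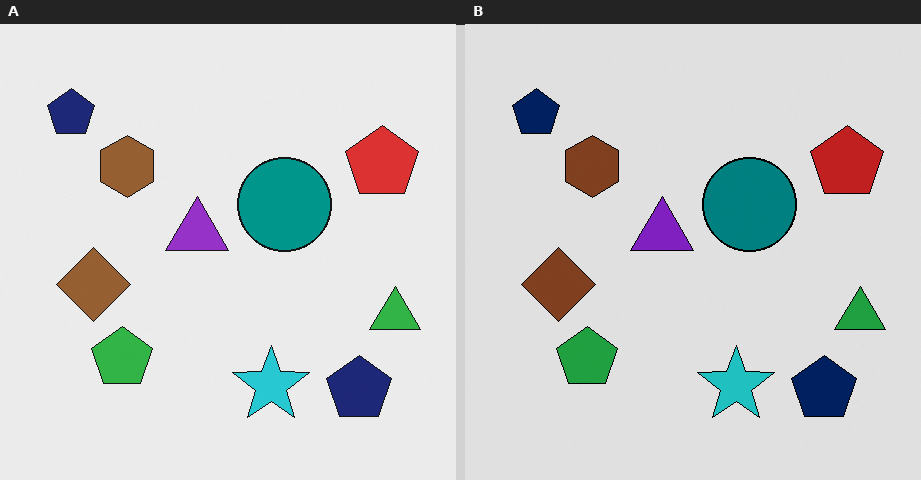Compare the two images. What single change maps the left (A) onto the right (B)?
The image was moderately posterized.

Each flat color has snapped to a coarser quantized level — most visibly, the near-white background has dropped to a flat grey.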